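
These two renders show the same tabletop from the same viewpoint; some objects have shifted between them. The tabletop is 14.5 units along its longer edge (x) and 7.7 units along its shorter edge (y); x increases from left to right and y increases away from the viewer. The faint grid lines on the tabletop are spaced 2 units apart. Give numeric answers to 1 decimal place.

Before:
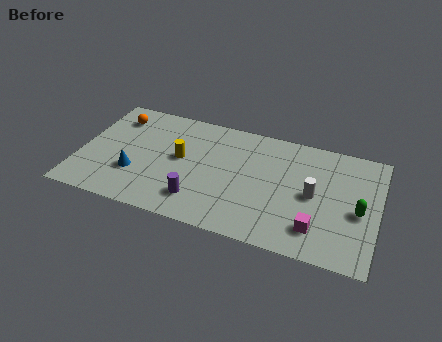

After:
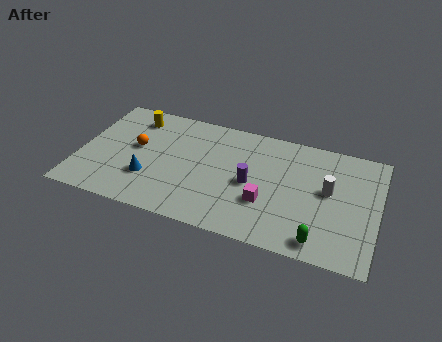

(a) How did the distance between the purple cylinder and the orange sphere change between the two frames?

-0.6

They were about 6.3 units apart before and 5.7 after — 0.6 units closer together.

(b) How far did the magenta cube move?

2.7

From (11.7, 1.7) to (9.2, 2.6), the magenta cube covered √(2.5² + 0.9²) ≈ 2.7 units.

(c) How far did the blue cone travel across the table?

0.7

The blue cone was near (2.8, 2.5) before and (3.5, 2.4) after, so it travelled √(0.7² + 0.1²) ≈ 0.7 units.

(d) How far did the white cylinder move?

0.9

The white cylinder was near (11.4, 3.8) before and (12.1, 4.3) after, so it travelled √(0.7² + 0.5²) ≈ 0.9 units.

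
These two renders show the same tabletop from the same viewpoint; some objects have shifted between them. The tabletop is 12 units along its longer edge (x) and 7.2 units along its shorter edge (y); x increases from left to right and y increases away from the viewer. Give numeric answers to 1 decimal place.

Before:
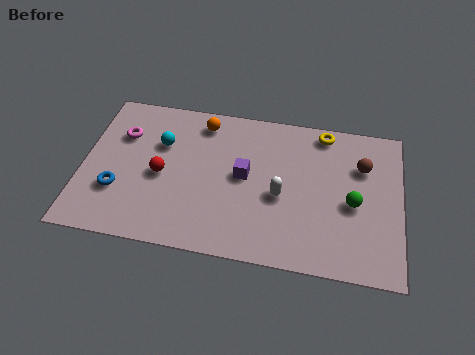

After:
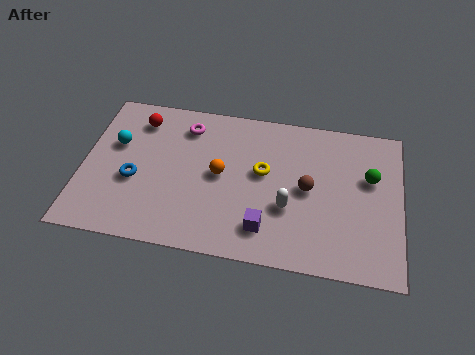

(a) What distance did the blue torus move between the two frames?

0.8

The blue torus was near (1.4, 2.3) before and (2.0, 2.9) after, so it travelled √(0.6² + 0.6²) ≈ 0.8 units.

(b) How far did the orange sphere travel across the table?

2.5

The orange sphere moved from about (4.4, 6.1) to (5.2, 3.7), a distance of √(0.8² + 2.4²) ≈ 2.5.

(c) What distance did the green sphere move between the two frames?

1.4

The green sphere moved from about (10.2, 3.2) to (10.8, 4.5), a distance of √(0.6² + 1.3²) ≈ 1.4.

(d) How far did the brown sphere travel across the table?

2.4

From (10.5, 5.0) to (8.5, 3.6), the brown sphere covered √(2.0² + 1.4²) ≈ 2.4 units.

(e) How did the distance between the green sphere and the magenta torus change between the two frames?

-1.9

Before: roughly 9.0 units apart; after: 7.1. That's 1.9 units closer together.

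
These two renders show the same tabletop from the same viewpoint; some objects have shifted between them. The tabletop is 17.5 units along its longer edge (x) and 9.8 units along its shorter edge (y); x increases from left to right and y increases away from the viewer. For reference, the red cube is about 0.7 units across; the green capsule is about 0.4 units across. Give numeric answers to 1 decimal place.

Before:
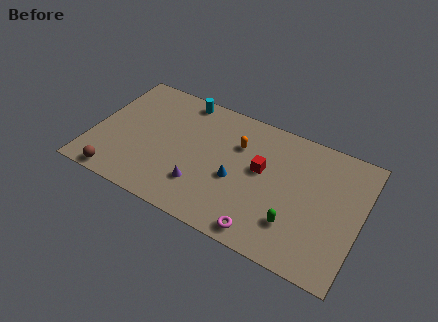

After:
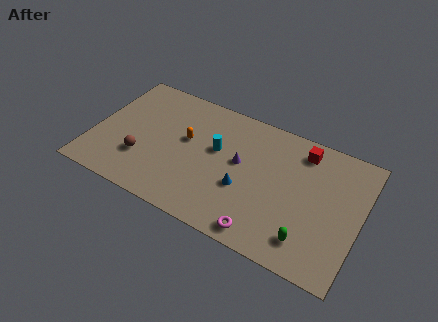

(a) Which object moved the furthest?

the cyan cylinder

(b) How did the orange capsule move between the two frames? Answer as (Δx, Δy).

(-3.3, -1.1)

The orange capsule was at about (9.3, 6.8) and moved to about (6.0, 5.7).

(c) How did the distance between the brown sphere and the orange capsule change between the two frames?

-5.6

The distance was about 9.3 in the first image and 3.7 in the second, so they moved 5.6 units closer together.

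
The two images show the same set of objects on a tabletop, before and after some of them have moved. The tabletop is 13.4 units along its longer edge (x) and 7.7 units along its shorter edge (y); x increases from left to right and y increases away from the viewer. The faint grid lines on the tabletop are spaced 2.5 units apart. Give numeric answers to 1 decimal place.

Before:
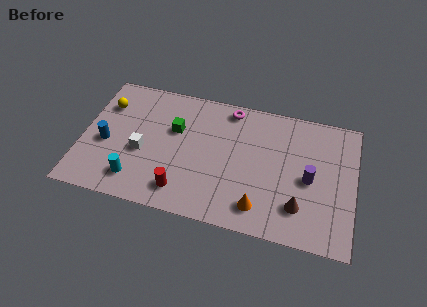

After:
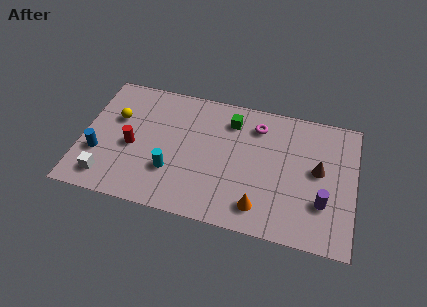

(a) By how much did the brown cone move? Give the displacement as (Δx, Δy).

(0.8, 2.3)

From the two frames, the brown cone sits at roughly (10.8, 1.9) before and (11.6, 4.2) after.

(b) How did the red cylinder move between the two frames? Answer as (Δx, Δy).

(-2.6, 2.0)

From the two frames, the red cylinder sits at roughly (5.1, 1.4) before and (2.5, 3.4) after.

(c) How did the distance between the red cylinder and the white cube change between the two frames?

-0.4

They were about 2.8 units apart before and 2.4 after — 0.4 units closer together.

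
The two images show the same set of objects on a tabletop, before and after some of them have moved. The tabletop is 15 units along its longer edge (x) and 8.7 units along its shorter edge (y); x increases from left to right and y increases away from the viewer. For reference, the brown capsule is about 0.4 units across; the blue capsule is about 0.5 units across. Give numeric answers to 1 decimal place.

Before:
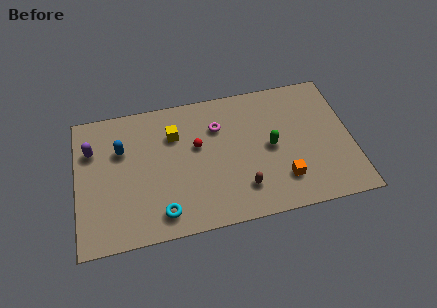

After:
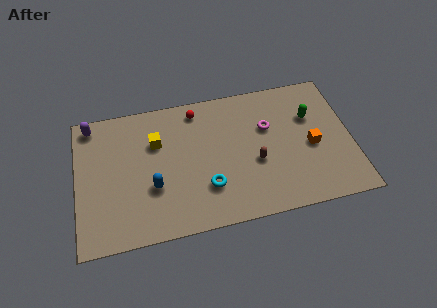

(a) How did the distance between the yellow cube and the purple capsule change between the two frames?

-0.6

They were about 4.5 units apart before and 3.9 after — 0.6 units closer together.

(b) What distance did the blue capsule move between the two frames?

3.1

From (2.5, 5.8) to (4.1, 3.1), the blue capsule covered √(1.6² + 2.7²) ≈ 3.1 units.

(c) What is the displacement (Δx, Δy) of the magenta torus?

(2.7, -0.6)

The magenta torus was at about (7.8, 6.2) and moved to about (10.5, 5.6).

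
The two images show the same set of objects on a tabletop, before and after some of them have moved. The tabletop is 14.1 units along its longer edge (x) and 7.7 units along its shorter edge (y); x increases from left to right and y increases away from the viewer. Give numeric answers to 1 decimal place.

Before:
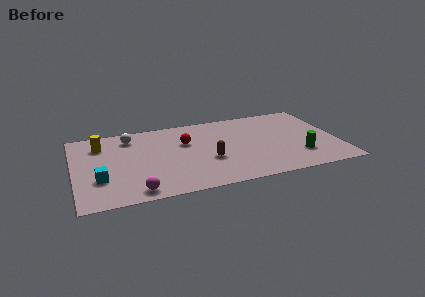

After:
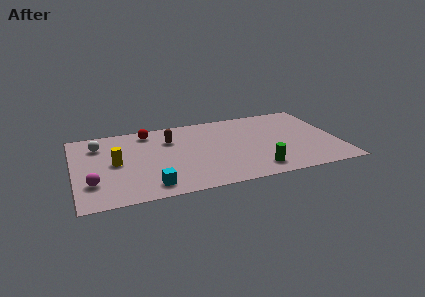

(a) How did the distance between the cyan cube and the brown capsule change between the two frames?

-1.3

The distance was about 5.8 in the first image and 4.5 in the second, so they moved 1.3 units closer together.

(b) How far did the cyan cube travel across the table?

2.9

From (1.3, 2.5) to (3.9, 1.2), the cyan cube covered √(2.6² + 1.3²) ≈ 2.9 units.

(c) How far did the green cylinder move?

2.5

From (11.9, 2.1) to (9.5, 1.3), the green cylinder covered √(2.4² + 0.8²) ≈ 2.5 units.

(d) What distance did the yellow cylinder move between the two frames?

2.1

The yellow cylinder moved from about (1.5, 5.9) to (2.2, 3.9), a distance of √(0.7² + 2.0²) ≈ 2.1.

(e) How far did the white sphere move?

1.7

The white sphere was near (3.1, 6.3) before and (1.4, 5.9) after, so it travelled √(1.7² + 0.4²) ≈ 1.7 units.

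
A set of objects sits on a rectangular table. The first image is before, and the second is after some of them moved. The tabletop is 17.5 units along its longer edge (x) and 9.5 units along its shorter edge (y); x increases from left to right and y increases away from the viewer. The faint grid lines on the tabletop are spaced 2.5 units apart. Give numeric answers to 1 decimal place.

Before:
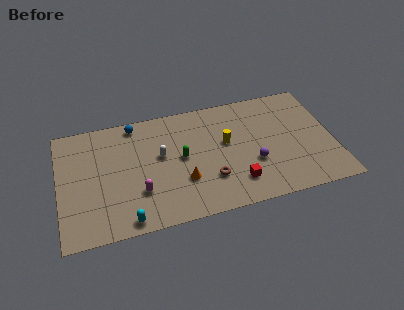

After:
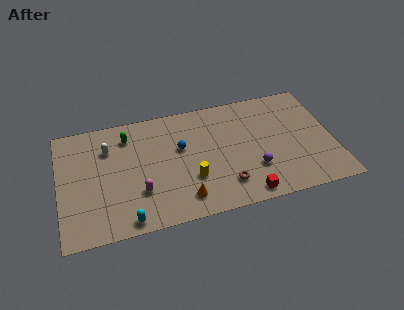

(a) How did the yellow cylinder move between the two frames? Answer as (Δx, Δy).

(-2.4, -2.4)

The yellow cylinder started near (10.7, 5.5) and ended near (8.3, 3.1).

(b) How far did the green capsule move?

4.2

From (7.8, 5.0) to (4.5, 7.6), the green capsule covered √(3.3² + 2.6²) ≈ 4.2 units.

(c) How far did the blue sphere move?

3.9

The blue sphere was near (5.0, 8.5) before and (7.8, 5.8) after, so it travelled √(2.8² + 2.7²) ≈ 3.9 units.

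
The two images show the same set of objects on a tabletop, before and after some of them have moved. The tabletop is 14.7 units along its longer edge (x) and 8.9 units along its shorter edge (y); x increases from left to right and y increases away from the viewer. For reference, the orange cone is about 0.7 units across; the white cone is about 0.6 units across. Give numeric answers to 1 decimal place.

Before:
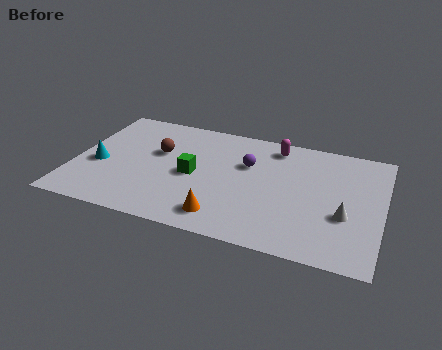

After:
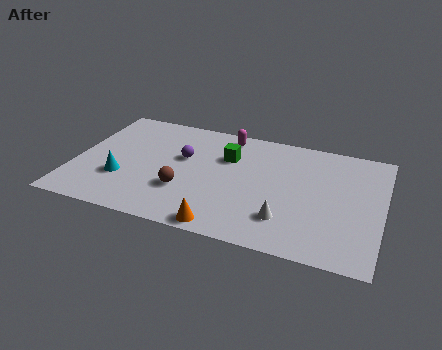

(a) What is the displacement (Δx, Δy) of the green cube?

(1.5, 1.9)

The green cube was at about (5.7, 4.2) and moved to about (7.2, 6.1).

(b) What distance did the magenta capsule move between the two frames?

2.4

The magenta capsule was near (9.4, 7.6) before and (7.0, 7.8) after, so it travelled √(2.4² + 0.2²) ≈ 2.4 units.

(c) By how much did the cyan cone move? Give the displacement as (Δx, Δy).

(1.2, -0.8)

The cyan cone was at about (1.2, 3.7) and moved to about (2.4, 2.9).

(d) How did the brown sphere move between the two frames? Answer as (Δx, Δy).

(1.5, -2.6)

The brown sphere was at about (3.9, 5.5) and moved to about (5.4, 2.9).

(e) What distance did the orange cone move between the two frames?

0.7

The orange cone was near (7.4, 1.5) before and (7.5, 0.8) after, so it travelled √(0.1² + 0.7²) ≈ 0.7 units.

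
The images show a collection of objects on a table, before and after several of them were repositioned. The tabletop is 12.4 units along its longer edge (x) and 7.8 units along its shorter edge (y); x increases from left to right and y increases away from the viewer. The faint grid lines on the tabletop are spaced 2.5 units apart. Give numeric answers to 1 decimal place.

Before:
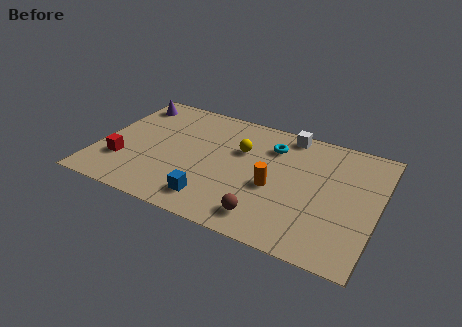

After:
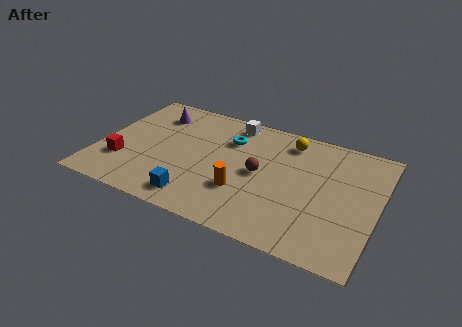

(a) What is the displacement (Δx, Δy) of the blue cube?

(-0.7, -0.2)

The blue cube started near (5.4, 1.4) and ended near (4.7, 1.2).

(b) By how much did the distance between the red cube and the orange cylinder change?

-1.4

They were about 6.8 units apart before and 5.4 after — 1.4 units closer together.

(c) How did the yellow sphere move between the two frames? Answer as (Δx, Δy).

(2.0, 1.4)

The yellow sphere was at about (6.2, 5.1) and moved to about (8.2, 6.5).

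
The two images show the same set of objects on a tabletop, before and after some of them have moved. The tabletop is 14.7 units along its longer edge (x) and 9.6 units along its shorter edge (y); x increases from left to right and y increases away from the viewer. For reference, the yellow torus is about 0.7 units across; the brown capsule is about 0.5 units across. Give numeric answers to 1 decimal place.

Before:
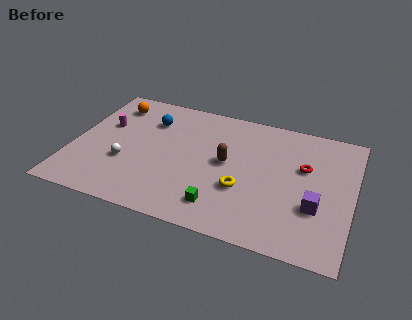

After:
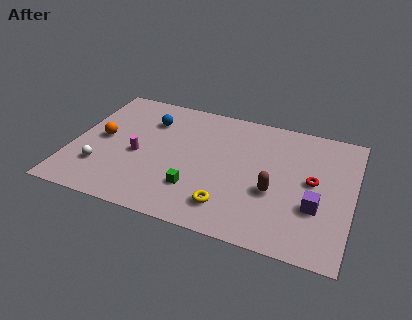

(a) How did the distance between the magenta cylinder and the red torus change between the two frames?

-1.5

Before: roughly 10.6 units apart; after: 9.1. That's 1.5 units closer together.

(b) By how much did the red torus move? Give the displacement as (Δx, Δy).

(0.5, -0.9)

The red torus started near (12.1, 6.0) and ended near (12.6, 5.1).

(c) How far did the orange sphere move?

2.9

From (1.7, 7.8) to (1.5, 4.9), the orange sphere covered √(0.2² + 2.9²) ≈ 2.9 units.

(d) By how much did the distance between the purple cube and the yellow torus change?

+0.8

They were about 3.8 units apart before and 4.6 after — 0.8 units further apart.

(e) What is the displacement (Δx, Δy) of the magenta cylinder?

(2.0, -1.8)

The magenta cylinder started near (1.5, 6.0) and ended near (3.5, 4.2).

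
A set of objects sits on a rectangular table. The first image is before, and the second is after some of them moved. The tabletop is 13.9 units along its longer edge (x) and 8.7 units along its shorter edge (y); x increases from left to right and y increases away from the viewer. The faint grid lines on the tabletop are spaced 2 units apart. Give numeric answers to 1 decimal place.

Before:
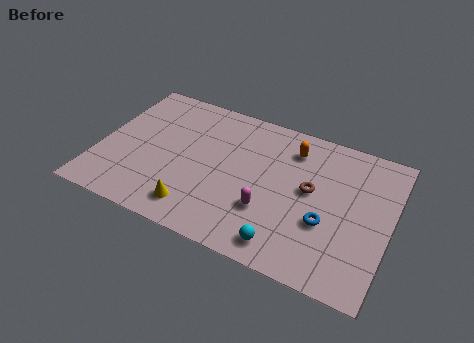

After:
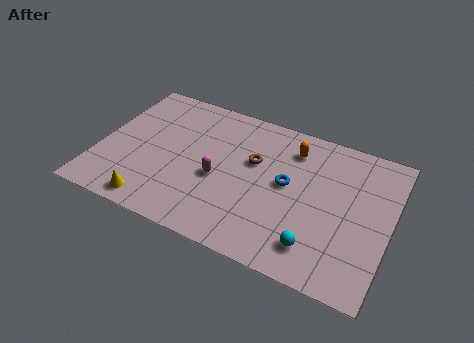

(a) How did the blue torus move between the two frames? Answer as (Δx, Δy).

(-2.0, 1.5)

The blue torus started near (11.0, 3.2) and ended near (9.0, 4.7).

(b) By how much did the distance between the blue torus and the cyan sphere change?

+0.8

Before: roughly 2.6 units apart; after: 3.4. That's 0.8 units further apart.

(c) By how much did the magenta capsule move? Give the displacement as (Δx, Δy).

(-2.5, 0.9)

From the two frames, the magenta capsule sits at roughly (8.3, 2.8) before and (5.8, 3.7) after.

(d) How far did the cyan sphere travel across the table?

1.5

From (9.3, 1.2) to (10.7, 1.7), the cyan sphere covered √(1.4² + 0.5²) ≈ 1.5 units.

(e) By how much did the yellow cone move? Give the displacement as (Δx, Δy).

(-2.0, -0.5)

The yellow cone was at about (5.0, 1.5) and moved to about (3.0, 1.0).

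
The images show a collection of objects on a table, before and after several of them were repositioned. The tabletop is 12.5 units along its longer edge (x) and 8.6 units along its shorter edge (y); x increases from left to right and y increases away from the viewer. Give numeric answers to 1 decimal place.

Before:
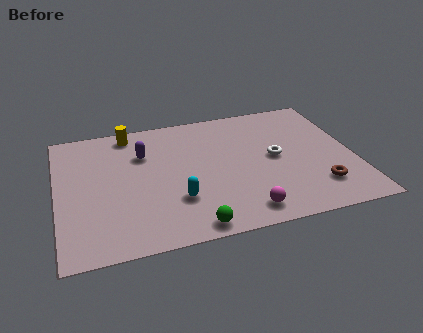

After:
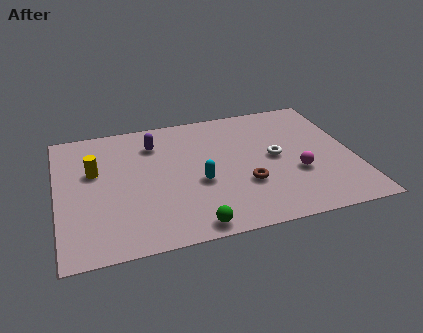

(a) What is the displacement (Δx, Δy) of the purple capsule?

(0.5, 0.6)

The purple capsule started near (3.7, 6.0) and ended near (4.2, 6.6).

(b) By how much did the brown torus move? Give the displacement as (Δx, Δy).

(-3.0, 0.9)

From the two frames, the brown torus sits at roughly (10.8, 2.0) before and (7.8, 2.9) after.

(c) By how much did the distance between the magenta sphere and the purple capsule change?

+0.6

Before: roughly 6.2 units apart; after: 6.8. That's 0.6 units further apart.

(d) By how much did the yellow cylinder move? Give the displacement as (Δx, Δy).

(-1.6, -2.3)

The yellow cylinder was at about (3.2, 7.6) and moved to about (1.6, 5.3).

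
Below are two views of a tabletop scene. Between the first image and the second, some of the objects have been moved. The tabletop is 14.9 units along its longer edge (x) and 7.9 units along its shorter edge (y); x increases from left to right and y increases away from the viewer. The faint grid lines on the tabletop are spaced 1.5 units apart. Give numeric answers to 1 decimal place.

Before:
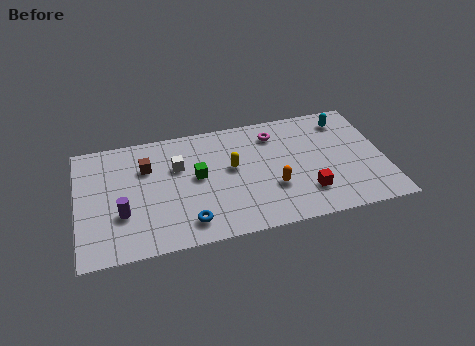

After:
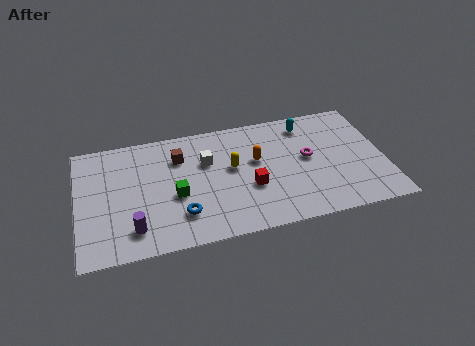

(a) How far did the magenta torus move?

2.5

From (9.7, 6.3) to (11.2, 4.3), the magenta torus covered √(1.5² + 2.0²) ≈ 2.5 units.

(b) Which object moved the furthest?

the red cube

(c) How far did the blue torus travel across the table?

0.7

The blue torus moved from about (5.2, 1.4) to (4.9, 2.0), a distance of √(0.3² + 0.6²) ≈ 0.7.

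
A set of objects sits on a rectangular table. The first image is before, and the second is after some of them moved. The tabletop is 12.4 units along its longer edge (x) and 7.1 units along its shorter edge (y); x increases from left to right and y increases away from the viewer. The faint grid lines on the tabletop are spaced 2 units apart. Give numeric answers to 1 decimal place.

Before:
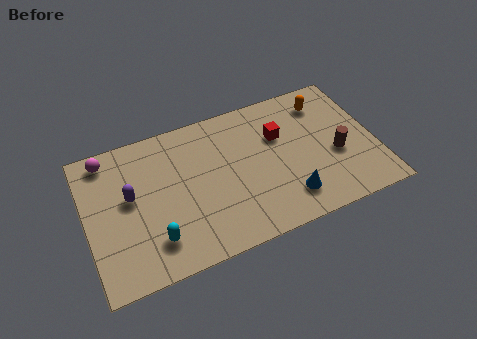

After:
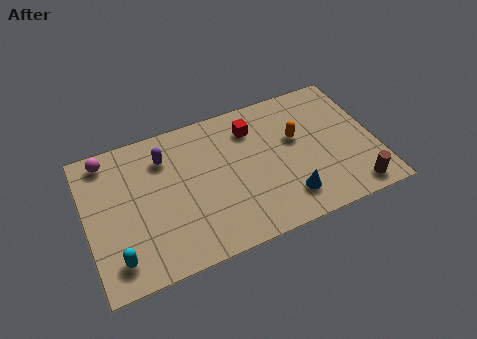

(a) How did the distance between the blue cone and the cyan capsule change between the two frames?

+1.6

The distance was about 5.7 in the first image and 7.3 in the second, so they moved 1.6 units further apart.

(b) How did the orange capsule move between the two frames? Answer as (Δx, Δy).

(-1.4, -1.4)

The orange capsule was at about (10.5, 5.7) and moved to about (9.1, 4.3).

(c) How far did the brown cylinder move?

2.1

From (10.7, 2.9) to (11.2, 0.9), the brown cylinder covered √(0.5² + 2.0²) ≈ 2.1 units.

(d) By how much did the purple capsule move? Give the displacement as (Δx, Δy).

(1.6, 1.4)

From the two frames, the purple capsule sits at roughly (1.9, 4.0) before and (3.5, 5.4) after.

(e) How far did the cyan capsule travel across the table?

1.6

The cyan capsule moved from about (2.7, 1.6) to (1.1, 1.3), a distance of √(1.6² + 0.3²) ≈ 1.6.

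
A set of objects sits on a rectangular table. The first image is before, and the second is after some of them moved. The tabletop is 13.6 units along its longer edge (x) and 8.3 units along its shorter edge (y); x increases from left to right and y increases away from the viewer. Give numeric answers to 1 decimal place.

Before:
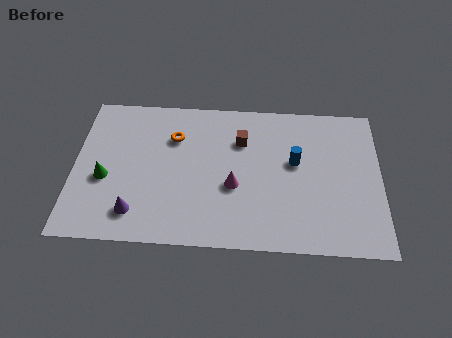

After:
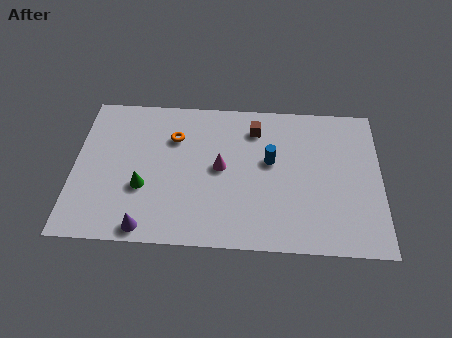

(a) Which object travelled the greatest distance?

the green cone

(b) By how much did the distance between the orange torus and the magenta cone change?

-1.1

The distance was about 3.7 in the first image and 2.6 in the second, so they moved 1.1 units closer together.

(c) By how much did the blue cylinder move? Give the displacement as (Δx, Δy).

(-1.1, 0.0)

The blue cylinder was at about (9.8, 4.8) and moved to about (8.7, 4.8).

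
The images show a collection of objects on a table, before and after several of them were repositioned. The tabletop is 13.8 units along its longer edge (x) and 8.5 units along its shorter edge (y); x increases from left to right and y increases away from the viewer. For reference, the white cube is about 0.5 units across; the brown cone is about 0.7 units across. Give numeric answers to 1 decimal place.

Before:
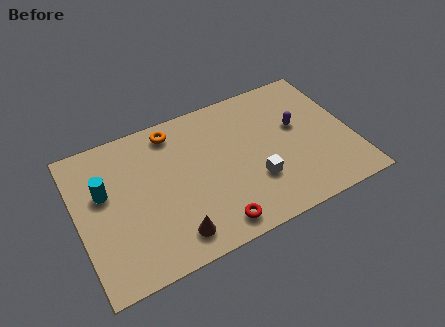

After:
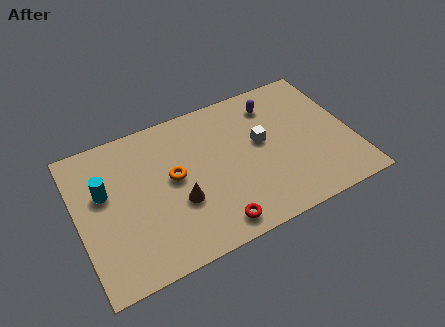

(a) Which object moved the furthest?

the orange torus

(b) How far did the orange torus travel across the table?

2.7

The orange torus was near (5.1, 7.3) before and (4.8, 4.6) after, so it travelled √(0.3² + 2.7²) ≈ 2.7 units.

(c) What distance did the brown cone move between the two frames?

1.8

The brown cone was near (4.4, 1.4) before and (4.9, 3.1) after, so it travelled √(0.5² + 1.7²) ≈ 1.8 units.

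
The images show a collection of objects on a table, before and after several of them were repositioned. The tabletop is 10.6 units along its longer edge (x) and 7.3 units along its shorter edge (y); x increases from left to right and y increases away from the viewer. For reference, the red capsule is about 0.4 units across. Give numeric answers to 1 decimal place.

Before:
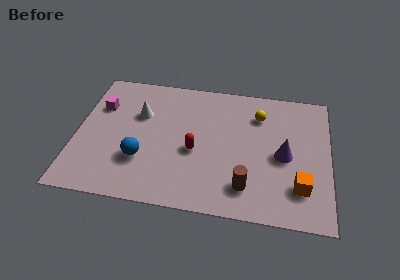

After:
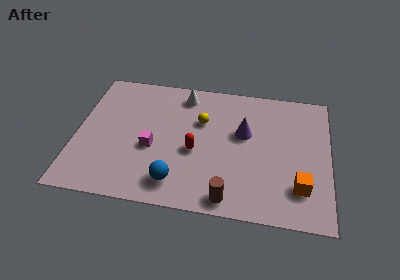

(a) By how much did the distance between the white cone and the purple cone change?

-3.1

The distance was about 6.3 in the first image and 3.2 in the second, so they moved 3.1 units closer together.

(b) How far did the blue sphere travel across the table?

1.8

The blue sphere moved from about (2.8, 2.3) to (4.3, 1.3), a distance of √(1.5² + 1.0²) ≈ 1.8.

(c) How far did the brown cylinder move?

1.0

From (7.2, 1.5) to (6.5, 0.8), the brown cylinder covered √(0.7² + 0.7²) ≈ 1.0 units.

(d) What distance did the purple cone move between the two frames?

2.0

From (8.7, 3.4) to (7.0, 4.4), the purple cone covered √(1.7² + 1.0²) ≈ 2.0 units.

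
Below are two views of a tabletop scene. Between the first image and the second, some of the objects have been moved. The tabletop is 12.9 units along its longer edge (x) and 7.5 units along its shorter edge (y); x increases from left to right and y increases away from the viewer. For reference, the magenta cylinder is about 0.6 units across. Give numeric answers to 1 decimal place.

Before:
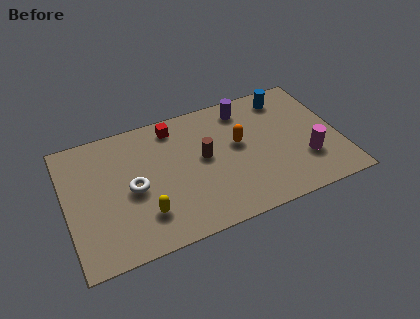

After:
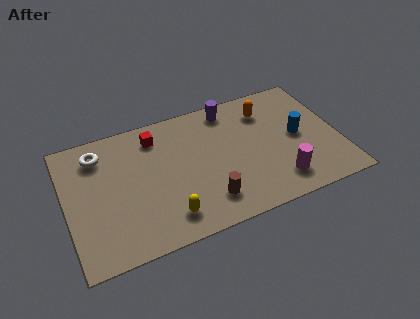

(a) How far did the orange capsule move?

2.1

The orange capsule moved from about (8.2, 4.3) to (9.7, 5.8), a distance of √(1.5² + 1.5²) ≈ 2.1.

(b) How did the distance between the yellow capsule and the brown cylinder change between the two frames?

-1.8

The distance was about 3.7 in the first image and 1.9 in the second, so they moved 1.8 units closer together.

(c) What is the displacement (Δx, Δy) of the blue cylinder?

(0.3, -2.5)

The blue cylinder was at about (10.7, 6.3) and moved to about (11.0, 3.8).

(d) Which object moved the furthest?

the white torus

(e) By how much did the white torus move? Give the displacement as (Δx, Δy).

(-1.4, 2.5)

From the two frames, the white torus sits at roughly (3.1, 3.5) before and (1.7, 6.0) after.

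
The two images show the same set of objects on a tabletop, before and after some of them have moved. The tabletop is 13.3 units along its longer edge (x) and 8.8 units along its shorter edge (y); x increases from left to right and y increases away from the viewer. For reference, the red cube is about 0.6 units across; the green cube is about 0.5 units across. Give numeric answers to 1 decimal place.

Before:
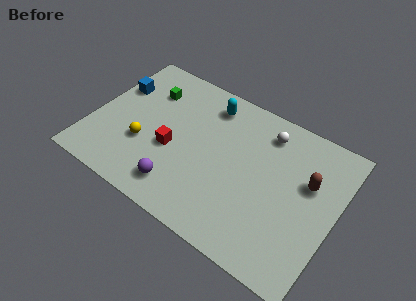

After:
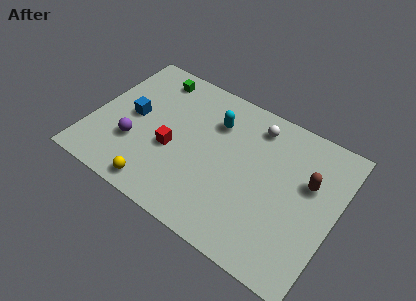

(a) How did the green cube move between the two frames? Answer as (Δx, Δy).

(0.1, 1.0)

The green cube started near (2.6, 6.5) and ended near (2.7, 7.5).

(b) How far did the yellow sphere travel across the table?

2.4

The yellow sphere was near (3.0, 3.1) before and (4.2, 1.0) after, so it travelled √(1.2² + 2.1²) ≈ 2.4 units.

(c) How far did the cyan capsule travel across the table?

1.0

The cyan capsule moved from about (5.9, 7.3) to (6.4, 6.4), a distance of √(0.5² + 0.9²) ≈ 1.0.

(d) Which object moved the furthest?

the purple sphere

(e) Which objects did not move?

the brown capsule and the red cube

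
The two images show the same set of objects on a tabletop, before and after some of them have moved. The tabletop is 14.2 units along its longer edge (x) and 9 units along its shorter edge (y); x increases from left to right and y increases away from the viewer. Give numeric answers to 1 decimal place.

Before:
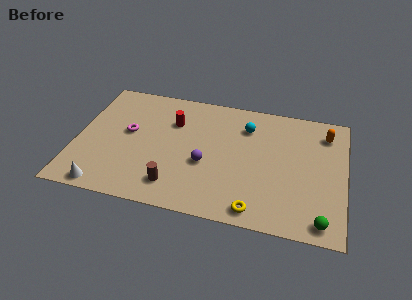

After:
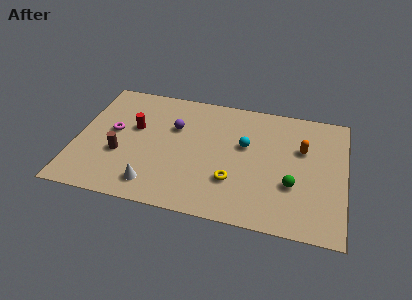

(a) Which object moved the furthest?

the brown cylinder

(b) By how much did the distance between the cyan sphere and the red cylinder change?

+2.0

They were about 3.9 units apart before and 5.9 after — 2.0 units further apart.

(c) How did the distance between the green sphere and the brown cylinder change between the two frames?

+1.4

The distance was about 7.7 in the first image and 9.1 in the second, so they moved 1.4 units further apart.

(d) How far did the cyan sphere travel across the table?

1.4

The cyan sphere was near (8.9, 6.8) before and (8.9, 5.4) after, so it travelled √(0.0² + 1.4²) ≈ 1.4 units.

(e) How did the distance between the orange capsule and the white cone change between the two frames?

-4.3

Before: roughly 13.0 units apart; after: 8.7. That's 4.3 units closer together.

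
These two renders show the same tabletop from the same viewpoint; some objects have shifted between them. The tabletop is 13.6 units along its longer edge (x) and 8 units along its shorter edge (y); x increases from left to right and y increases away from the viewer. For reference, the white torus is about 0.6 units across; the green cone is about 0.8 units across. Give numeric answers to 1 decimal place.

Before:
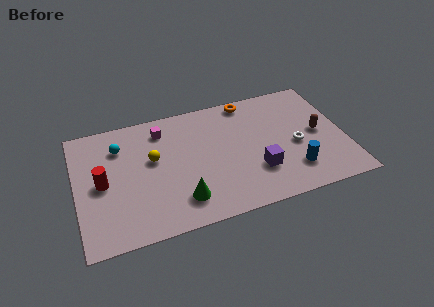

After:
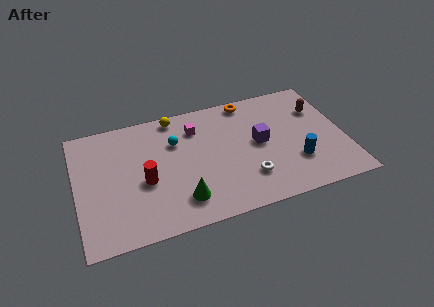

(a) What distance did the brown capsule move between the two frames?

1.6

The brown capsule moved from about (12.3, 4.0) to (12.5, 5.6), a distance of √(0.2² + 1.6²) ≈ 1.6.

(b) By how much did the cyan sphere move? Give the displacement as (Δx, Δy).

(2.8, -0.5)

The cyan sphere was at about (2.3, 6.0) and moved to about (5.1, 5.5).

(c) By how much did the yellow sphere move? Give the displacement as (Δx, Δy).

(1.3, 2.5)

From the two frames, the yellow sphere sits at roughly (3.9, 4.7) before and (5.2, 7.2) after.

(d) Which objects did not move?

the orange torus and the green cone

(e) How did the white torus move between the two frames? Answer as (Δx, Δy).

(-2.6, -1.4)

The white torus started near (11.1, 3.5) and ended near (8.5, 2.1).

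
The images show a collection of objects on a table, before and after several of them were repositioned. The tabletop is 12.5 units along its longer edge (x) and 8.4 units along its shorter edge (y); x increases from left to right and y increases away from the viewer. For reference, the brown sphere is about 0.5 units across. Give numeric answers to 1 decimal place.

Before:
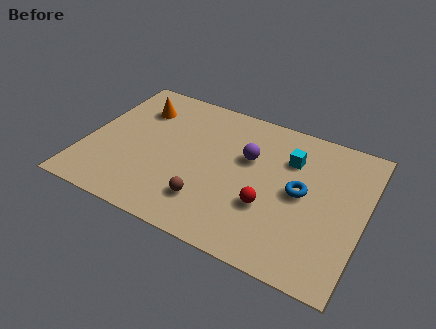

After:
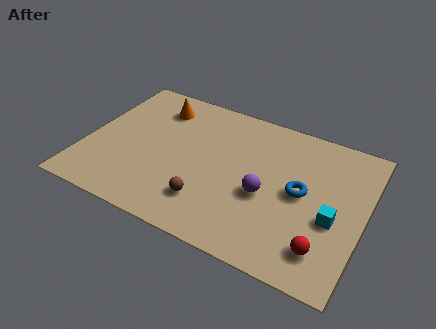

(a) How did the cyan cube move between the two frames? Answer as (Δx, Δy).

(2.2, -2.6)

The cyan cube was at about (9.0, 6.0) and moved to about (11.2, 3.4).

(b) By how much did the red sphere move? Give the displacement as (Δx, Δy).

(2.6, -1.2)

From the two frames, the red sphere sits at roughly (8.4, 2.9) before and (11.0, 1.7) after.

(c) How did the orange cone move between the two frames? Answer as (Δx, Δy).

(0.8, 0.4)

The orange cone was at about (2.0, 6.3) and moved to about (2.8, 6.7).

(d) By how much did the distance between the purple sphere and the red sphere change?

+0.6

They were about 2.7 units apart before and 3.3 after — 0.6 units further apart.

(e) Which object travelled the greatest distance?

the cyan cube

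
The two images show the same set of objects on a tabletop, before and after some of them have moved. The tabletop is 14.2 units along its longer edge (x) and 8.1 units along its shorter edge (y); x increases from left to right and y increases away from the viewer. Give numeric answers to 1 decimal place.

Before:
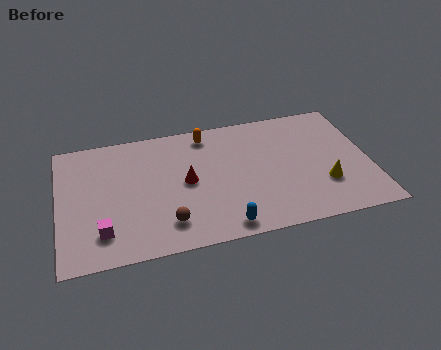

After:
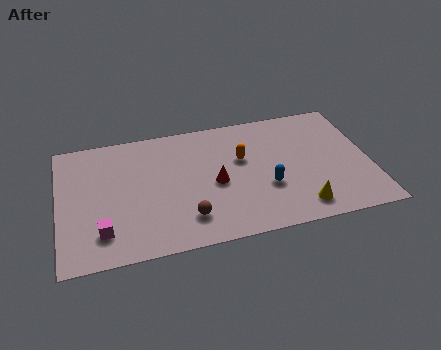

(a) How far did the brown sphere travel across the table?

0.9

The brown sphere moved from about (4.8, 1.7) to (5.7, 1.8), a distance of √(0.9² + 0.1²) ≈ 0.9.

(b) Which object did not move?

the magenta cube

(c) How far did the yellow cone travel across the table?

1.7

The yellow cone was near (12.0, 2.5) before and (10.8, 1.3) after, so it travelled √(1.2² + 1.2²) ≈ 1.7 units.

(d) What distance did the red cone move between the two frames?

1.4

The red cone moved from about (5.8, 4.1) to (7.1, 3.7), a distance of √(1.3² + 0.4²) ≈ 1.4.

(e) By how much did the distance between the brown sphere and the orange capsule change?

-1.5

They were about 5.7 units apart before and 4.2 after — 1.5 units closer together.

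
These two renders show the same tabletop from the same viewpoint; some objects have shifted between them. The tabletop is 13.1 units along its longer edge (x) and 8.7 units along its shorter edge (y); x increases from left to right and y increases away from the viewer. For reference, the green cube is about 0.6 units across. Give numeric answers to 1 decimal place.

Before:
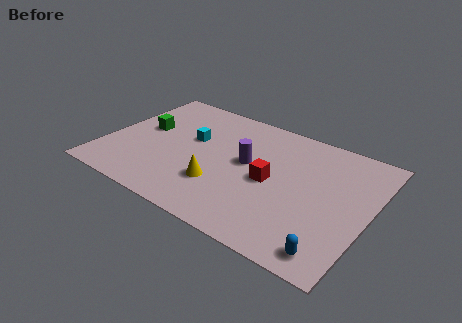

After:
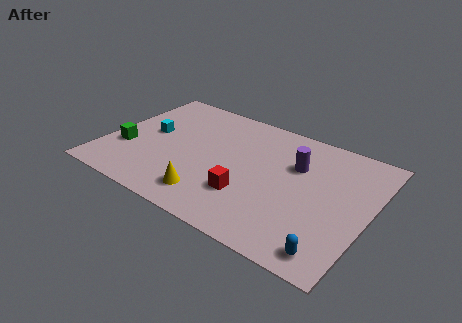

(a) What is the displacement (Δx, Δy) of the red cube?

(-0.9, -1.5)

From the two frames, the red cube sits at roughly (8.3, 4.1) before and (7.4, 2.6) after.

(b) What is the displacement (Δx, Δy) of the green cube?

(-0.6, -1.9)

From the two frames, the green cube sits at roughly (1.7, 4.9) before and (1.1, 3.0) after.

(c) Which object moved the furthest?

the purple cylinder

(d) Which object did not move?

the blue capsule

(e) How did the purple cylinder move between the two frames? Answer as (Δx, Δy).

(2.3, 1.0)

From the two frames, the purple cylinder sits at roughly (7.0, 4.8) before and (9.3, 5.8) after.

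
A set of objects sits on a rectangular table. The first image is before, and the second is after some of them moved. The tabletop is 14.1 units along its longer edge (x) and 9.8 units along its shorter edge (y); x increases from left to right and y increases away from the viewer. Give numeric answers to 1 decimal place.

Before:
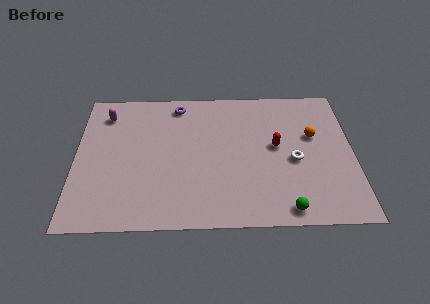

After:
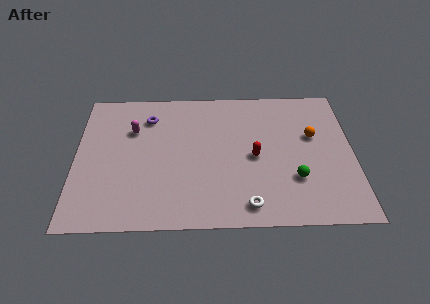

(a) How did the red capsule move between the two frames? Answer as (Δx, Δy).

(-1.1, -0.7)

The red capsule started near (10.2, 5.3) and ended near (9.1, 4.6).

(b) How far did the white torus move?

3.8

From (11.1, 4.3) to (8.7, 1.3), the white torus covered √(2.4² + 3.0²) ≈ 3.8 units.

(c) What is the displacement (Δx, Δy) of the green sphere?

(0.5, 2.0)

The green sphere was at about (10.6, 1.0) and moved to about (11.1, 3.0).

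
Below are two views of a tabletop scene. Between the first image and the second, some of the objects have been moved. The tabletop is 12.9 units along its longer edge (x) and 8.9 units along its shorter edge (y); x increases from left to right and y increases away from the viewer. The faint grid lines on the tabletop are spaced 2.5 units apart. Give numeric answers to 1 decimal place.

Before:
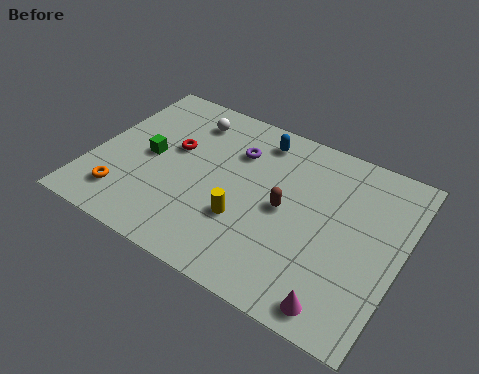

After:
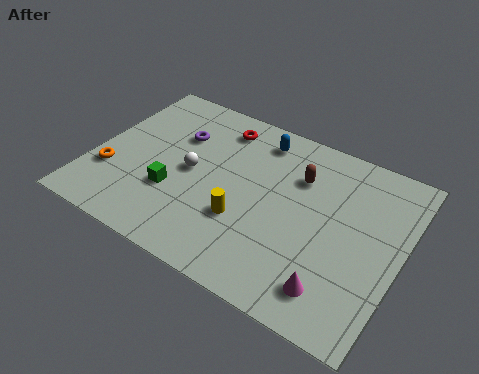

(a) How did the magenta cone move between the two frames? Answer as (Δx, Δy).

(-0.3, 0.6)

From the two frames, the magenta cone sits at roughly (10.9, 1.0) before and (10.6, 1.6) after.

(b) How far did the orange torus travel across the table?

1.3

The orange torus moved from about (1.7, 1.8) to (0.9, 2.8), a distance of √(0.8² + 1.0²) ≈ 1.3.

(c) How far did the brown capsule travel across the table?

1.9

From (8.1, 4.4) to (8.4, 6.3), the brown capsule covered √(0.3² + 1.9²) ≈ 1.9 units.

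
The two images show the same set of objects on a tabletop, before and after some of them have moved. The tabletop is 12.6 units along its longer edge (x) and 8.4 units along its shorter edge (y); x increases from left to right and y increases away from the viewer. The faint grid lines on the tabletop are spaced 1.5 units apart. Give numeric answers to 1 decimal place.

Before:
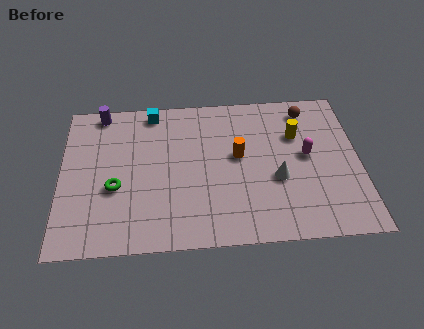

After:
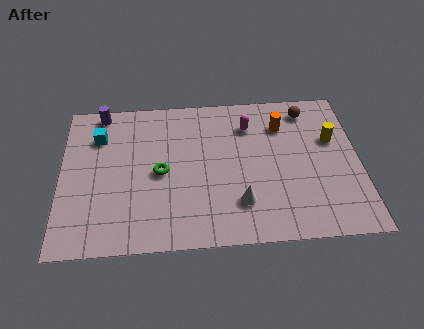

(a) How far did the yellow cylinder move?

1.6

The yellow cylinder moved from about (10.0, 5.7) to (11.5, 5.3), a distance of √(1.5² + 0.4²) ≈ 1.6.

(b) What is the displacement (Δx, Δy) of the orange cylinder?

(1.9, 1.6)

The orange cylinder started near (7.5, 4.7) and ended near (9.4, 6.3).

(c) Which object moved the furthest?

the magenta capsule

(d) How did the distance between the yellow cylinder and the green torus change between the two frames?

-0.7

Before: roughly 8.1 units apart; after: 7.4. That's 0.7 units closer together.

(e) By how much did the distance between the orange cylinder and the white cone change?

+2.5

They were about 2.1 units apart before and 4.6 after — 2.5 units further apart.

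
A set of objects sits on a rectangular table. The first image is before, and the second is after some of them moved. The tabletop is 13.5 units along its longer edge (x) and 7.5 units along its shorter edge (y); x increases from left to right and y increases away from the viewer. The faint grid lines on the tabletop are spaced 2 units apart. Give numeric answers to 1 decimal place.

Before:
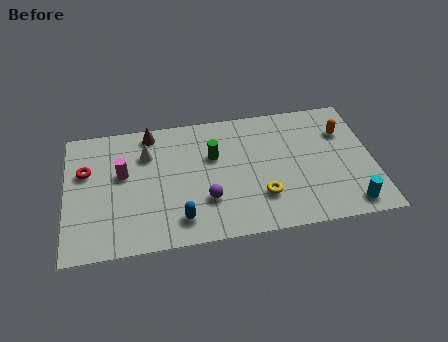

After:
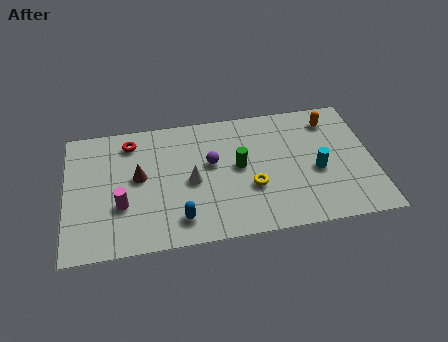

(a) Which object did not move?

the blue capsule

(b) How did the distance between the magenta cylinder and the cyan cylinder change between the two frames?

-1.8

They were about 10.4 units apart before and 8.6 after — 1.8 units closer together.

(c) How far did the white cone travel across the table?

2.7

The white cone moved from about (3.6, 5.4) to (5.5, 3.5), a distance of √(1.9² + 1.9²) ≈ 2.7.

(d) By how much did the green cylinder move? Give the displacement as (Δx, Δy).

(1.1, -0.8)

From the two frames, the green cylinder sits at roughly (6.5, 4.8) before and (7.6, 4.0) after.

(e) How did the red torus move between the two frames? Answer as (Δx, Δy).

(2.0, 1.4)

From the two frames, the red torus sits at roughly (0.9, 4.8) before and (2.9, 6.2) after.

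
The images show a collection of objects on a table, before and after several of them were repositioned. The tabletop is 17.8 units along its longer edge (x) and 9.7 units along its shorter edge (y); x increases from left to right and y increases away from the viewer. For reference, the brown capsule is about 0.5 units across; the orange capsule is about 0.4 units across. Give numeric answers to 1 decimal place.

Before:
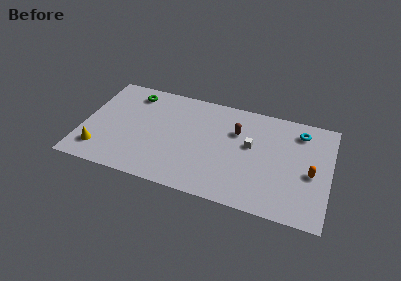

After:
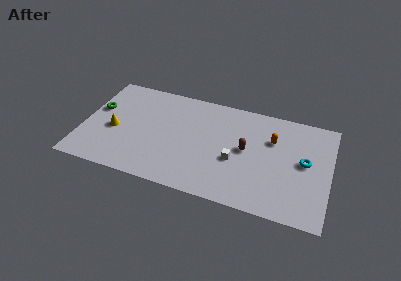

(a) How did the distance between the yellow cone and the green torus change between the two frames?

-4.2

They were about 6.4 units apart before and 2.2 after — 4.2 units closer together.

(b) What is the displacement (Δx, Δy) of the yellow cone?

(0.9, 2.2)

From the two frames, the yellow cone sits at roughly (1.4, 2.0) before and (2.3, 4.2) after.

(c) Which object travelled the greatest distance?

the orange capsule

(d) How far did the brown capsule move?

1.7

The brown capsule moved from about (11.0, 6.6) to (11.8, 5.1), a distance of √(0.8² + 1.5²) ≈ 1.7.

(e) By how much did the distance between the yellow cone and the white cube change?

-2.5

They were about 11.3 units apart before and 8.8 after — 2.5 units closer together.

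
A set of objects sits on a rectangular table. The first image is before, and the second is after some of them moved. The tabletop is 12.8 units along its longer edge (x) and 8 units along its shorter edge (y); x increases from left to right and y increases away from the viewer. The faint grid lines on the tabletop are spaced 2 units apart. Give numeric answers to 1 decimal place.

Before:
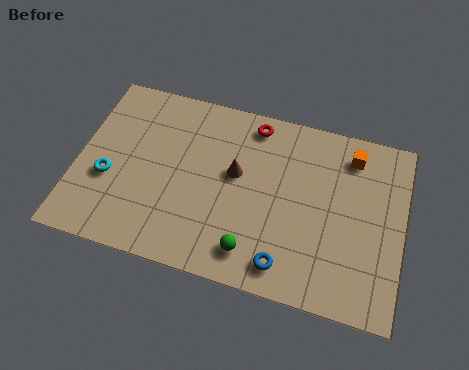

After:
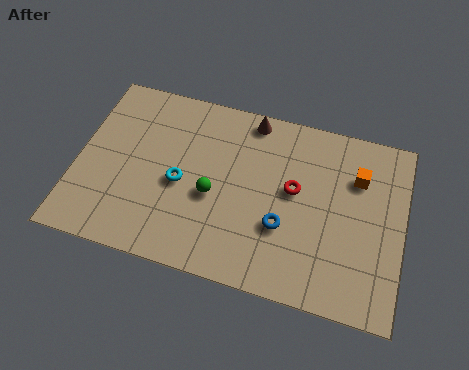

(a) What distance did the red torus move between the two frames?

3.1

The red torus was near (6.7, 7.0) before and (8.5, 4.5) after, so it travelled √(1.8² + 2.5²) ≈ 3.1 units.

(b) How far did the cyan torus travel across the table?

2.8

The cyan torus was near (1.3, 3.1) before and (4.1, 3.6) after, so it travelled √(2.8² + 0.5²) ≈ 2.8 units.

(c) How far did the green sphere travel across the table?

2.6

The green sphere moved from about (7.1, 1.4) to (5.4, 3.4), a distance of √(1.7² + 2.0²) ≈ 2.6.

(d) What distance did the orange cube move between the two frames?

0.9

The orange cube moved from about (10.6, 6.6) to (10.9, 5.7), a distance of √(0.3² + 0.9²) ≈ 0.9.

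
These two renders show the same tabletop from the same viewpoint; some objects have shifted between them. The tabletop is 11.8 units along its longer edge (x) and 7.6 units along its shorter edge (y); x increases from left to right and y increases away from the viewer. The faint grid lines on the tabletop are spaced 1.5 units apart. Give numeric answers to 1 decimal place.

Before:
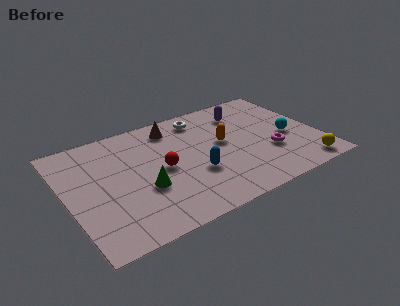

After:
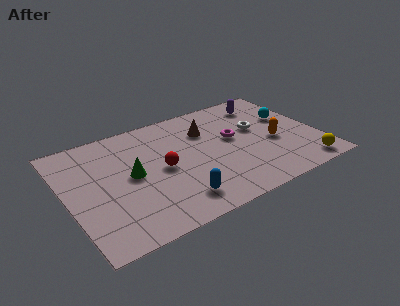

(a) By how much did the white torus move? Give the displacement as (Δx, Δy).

(2.4, -1.9)

From the two frames, the white torus sits at roughly (6.7, 6.4) before and (9.1, 4.5) after.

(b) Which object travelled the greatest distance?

the white torus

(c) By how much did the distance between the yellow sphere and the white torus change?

-2.9

They were about 6.8 units apart before and 3.9 after — 2.9 units closer together.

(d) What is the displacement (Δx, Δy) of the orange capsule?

(2.3, -1.0)

The orange capsule was at about (7.4, 4.2) and moved to about (9.7, 3.2).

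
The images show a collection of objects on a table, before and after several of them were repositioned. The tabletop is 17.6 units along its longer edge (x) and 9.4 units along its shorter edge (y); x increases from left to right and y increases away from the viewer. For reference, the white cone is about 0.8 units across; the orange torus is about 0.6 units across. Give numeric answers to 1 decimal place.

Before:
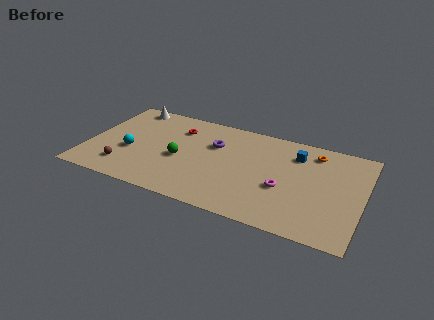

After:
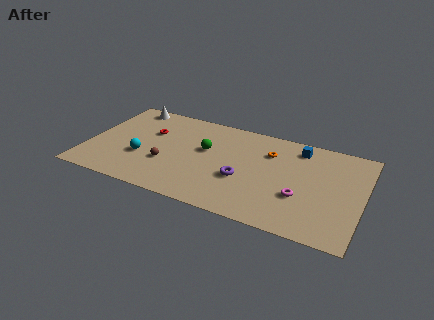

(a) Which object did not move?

the white cone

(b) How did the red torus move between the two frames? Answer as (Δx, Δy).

(-1.7, -1.0)

From the two frames, the red torus sits at roughly (5.5, 7.1) before and (3.8, 6.1) after.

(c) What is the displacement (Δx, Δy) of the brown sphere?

(2.6, 1.3)

The brown sphere was at about (2.6, 2.0) and moved to about (5.2, 3.3).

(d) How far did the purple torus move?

3.4

The purple torus moved from about (8.0, 6.3) to (10.1, 3.6), a distance of √(2.1² + 2.7²) ≈ 3.4.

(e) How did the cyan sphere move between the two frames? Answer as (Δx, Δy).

(0.8, -0.3)

The cyan sphere was at about (2.8, 3.7) and moved to about (3.6, 3.4).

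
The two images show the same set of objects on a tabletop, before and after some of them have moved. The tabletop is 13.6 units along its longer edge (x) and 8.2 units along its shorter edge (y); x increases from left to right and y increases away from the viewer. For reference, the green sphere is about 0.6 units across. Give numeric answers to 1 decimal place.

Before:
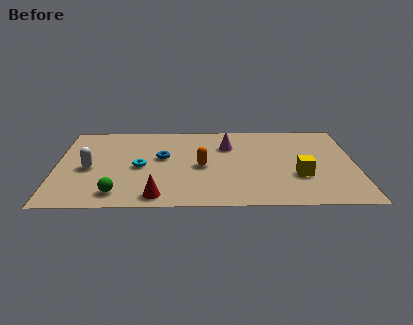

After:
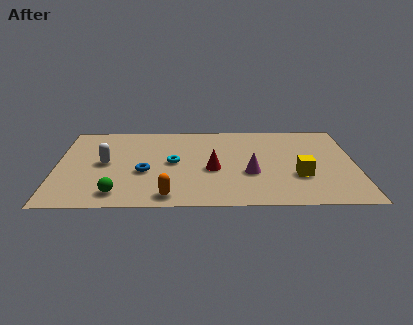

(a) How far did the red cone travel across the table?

3.5

From (4.6, 1.0) to (7.1, 3.5), the red cone covered √(2.5² + 2.5²) ≈ 3.5 units.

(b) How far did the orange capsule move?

3.2

The orange capsule moved from about (6.6, 3.8) to (5.1, 1.0), a distance of √(1.5² + 2.8²) ≈ 3.2.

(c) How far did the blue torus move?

1.6

The blue torus was near (4.8, 4.7) before and (4.0, 3.3) after, so it travelled √(0.8² + 1.4²) ≈ 1.6 units.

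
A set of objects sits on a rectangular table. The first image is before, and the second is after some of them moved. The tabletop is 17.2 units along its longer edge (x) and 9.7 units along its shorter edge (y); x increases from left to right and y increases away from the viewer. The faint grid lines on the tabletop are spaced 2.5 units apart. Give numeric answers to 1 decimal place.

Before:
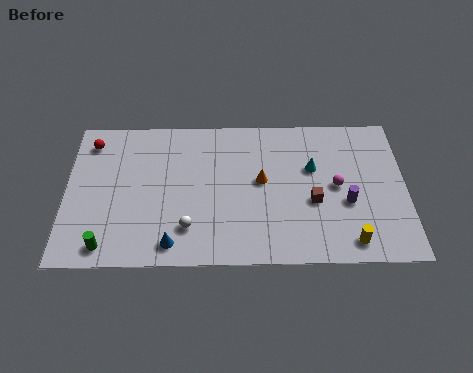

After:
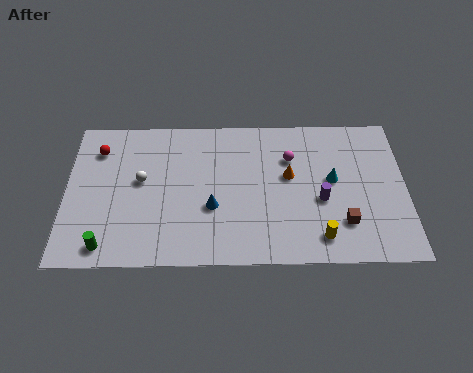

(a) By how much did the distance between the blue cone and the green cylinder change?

+2.5

The distance was about 3.3 in the first image and 5.8 in the second, so they moved 2.5 units further apart.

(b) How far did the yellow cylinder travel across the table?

1.5

From (14.3, 1.3) to (12.8, 1.6), the yellow cylinder covered √(1.5² + 0.3²) ≈ 1.5 units.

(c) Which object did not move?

the green cylinder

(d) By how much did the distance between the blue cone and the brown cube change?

-0.9

The distance was about 7.6 in the first image and 6.7 in the second, so they moved 0.9 units closer together.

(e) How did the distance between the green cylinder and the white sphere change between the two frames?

+0.3

The distance was about 4.2 in the first image and 4.5 in the second, so they moved 0.3 units further apart.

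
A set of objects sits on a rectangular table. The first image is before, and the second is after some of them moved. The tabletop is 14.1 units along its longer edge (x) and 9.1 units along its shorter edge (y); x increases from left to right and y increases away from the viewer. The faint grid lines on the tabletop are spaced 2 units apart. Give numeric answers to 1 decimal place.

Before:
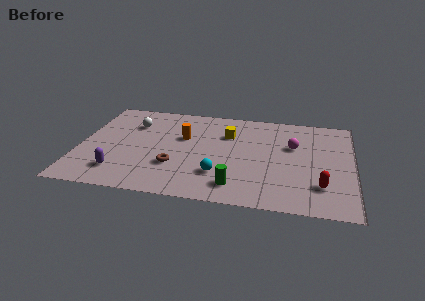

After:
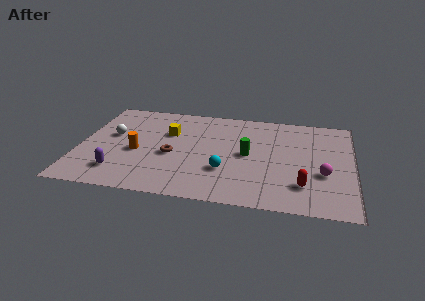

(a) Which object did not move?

the purple capsule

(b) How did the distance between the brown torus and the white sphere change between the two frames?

-0.9

They were about 4.4 units apart before and 3.5 after — 0.9 units closer together.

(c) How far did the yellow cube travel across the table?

3.1

From (7.6, 6.4) to (4.5, 6.0), the yellow cube covered √(3.1² + 0.4²) ≈ 3.1 units.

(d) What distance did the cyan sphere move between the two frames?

0.5

The cyan sphere moved from about (7.3, 2.5) to (7.6, 2.9), a distance of √(0.3² + 0.4²) ≈ 0.5.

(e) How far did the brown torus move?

1.0

From (5.0, 2.9) to (4.8, 3.9), the brown torus covered √(0.2² + 1.0²) ≈ 1.0 units.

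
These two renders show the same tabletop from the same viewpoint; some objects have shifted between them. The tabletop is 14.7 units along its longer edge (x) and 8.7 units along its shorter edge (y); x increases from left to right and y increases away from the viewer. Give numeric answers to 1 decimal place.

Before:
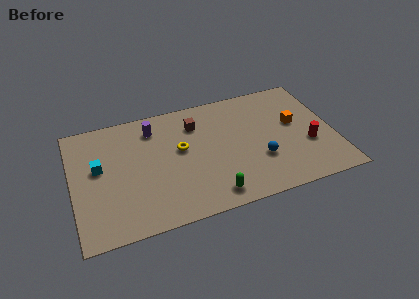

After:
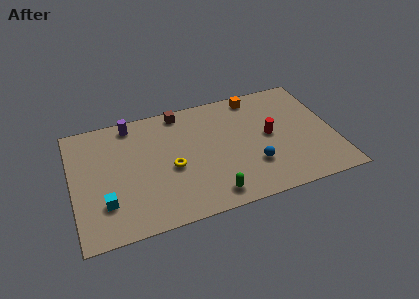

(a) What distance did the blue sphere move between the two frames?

0.5

The blue sphere moved from about (10.4, 2.9) to (10.0, 2.6), a distance of √(0.4² + 0.3²) ≈ 0.5.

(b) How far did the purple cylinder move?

1.4

The purple cylinder moved from about (4.7, 7.0) to (3.5, 7.7), a distance of √(1.2² + 0.7²) ≈ 1.4.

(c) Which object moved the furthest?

the orange cube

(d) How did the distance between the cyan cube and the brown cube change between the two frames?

+1.3

They were about 5.8 units apart before and 7.1 after — 1.3 units further apart.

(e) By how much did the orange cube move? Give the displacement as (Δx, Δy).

(-2.0, 2.7)

From the two frames, the orange cube sits at roughly (12.6, 5.0) before and (10.6, 7.7) after.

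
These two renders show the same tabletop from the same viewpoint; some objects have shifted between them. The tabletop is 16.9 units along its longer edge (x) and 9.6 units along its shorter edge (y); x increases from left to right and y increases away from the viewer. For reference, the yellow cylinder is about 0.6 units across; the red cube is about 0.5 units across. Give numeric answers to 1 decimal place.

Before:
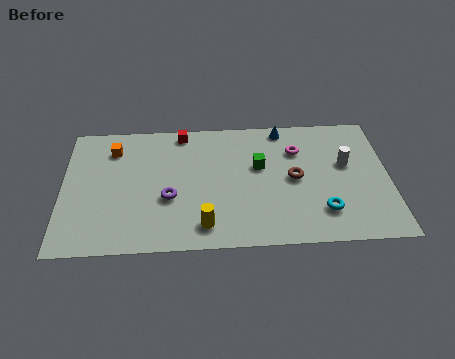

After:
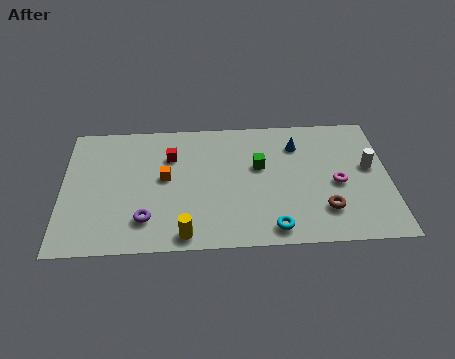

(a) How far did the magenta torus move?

3.3

The magenta torus was near (12.2, 6.9) before and (14.2, 4.3) after, so it travelled √(2.0² + 2.6²) ≈ 3.3 units.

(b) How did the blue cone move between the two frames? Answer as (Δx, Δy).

(0.7, -1.3)

The blue cone was at about (11.5, 8.6) and moved to about (12.2, 7.3).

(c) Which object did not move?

the green cube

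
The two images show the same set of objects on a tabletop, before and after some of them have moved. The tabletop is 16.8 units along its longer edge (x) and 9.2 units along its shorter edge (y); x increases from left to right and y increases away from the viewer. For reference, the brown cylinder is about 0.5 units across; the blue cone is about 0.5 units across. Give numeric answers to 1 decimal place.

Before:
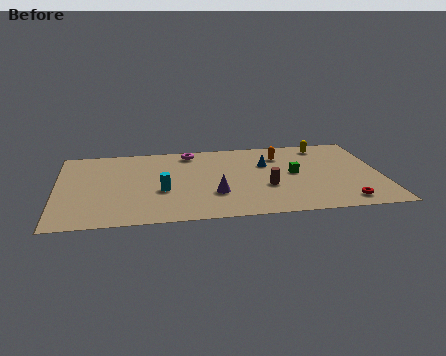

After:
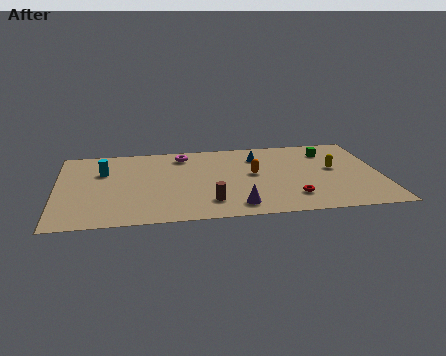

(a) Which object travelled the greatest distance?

the cyan cylinder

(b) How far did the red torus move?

2.7

From (14.7, 1.3) to (12.1, 2.1), the red torus covered √(2.6² + 0.8²) ≈ 2.7 units.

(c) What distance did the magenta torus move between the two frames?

0.5

The magenta torus was near (7.0, 8.0) before and (6.6, 7.7) after, so it travelled √(0.4² + 0.3²) ≈ 0.5 units.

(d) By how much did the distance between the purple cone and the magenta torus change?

+1.6

The distance was about 5.2 in the first image and 6.8 in the second, so they moved 1.6 units further apart.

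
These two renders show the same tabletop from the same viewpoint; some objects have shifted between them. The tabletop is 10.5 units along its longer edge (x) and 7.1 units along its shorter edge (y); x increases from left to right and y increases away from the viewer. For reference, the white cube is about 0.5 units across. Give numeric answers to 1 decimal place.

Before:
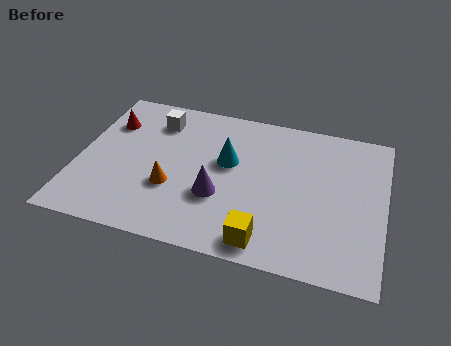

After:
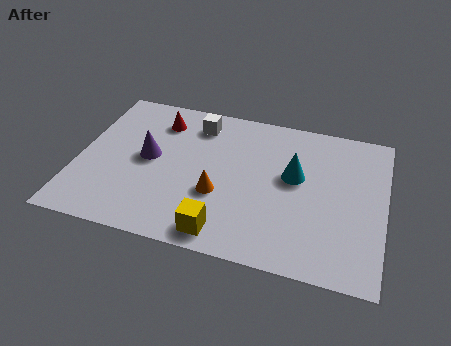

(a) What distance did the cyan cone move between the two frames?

2.3

From (5.1, 4.2) to (7.4, 4.1), the cyan cone covered √(2.3² + 0.1²) ≈ 2.3 units.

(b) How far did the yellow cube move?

1.4

The yellow cube was near (6.6, 0.9) before and (5.2, 0.9) after, so it travelled √(1.4² + 0.0²) ≈ 1.4 units.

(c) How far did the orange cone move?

1.6

The orange cone was near (3.3, 2.5) before and (4.9, 2.6) after, so it travelled √(1.6² + 0.1²) ≈ 1.6 units.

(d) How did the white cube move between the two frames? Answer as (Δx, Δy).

(1.4, 0.2)

From the two frames, the white cube sits at roughly (2.5, 5.6) before and (3.9, 5.8) after.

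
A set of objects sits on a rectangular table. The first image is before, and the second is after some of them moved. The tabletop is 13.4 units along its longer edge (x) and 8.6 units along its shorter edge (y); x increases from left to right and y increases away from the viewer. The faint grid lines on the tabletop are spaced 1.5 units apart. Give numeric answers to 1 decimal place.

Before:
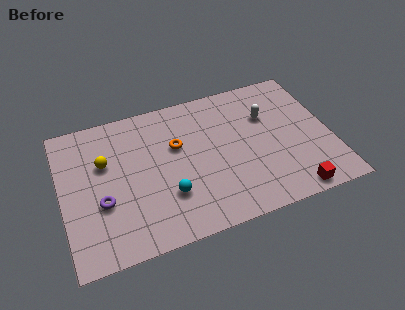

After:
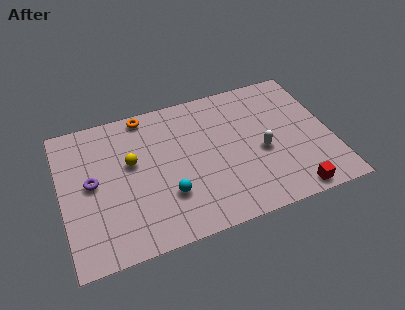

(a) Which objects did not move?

the red cube and the cyan sphere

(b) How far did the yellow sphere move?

1.4

The yellow sphere was near (2.2, 5.5) before and (3.5, 5.1) after, so it travelled √(1.3² + 0.4²) ≈ 1.4 units.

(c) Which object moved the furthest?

the orange torus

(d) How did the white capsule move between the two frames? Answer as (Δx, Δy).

(-0.5, -2.1)

The white capsule was at about (10.4, 5.8) and moved to about (9.9, 3.7).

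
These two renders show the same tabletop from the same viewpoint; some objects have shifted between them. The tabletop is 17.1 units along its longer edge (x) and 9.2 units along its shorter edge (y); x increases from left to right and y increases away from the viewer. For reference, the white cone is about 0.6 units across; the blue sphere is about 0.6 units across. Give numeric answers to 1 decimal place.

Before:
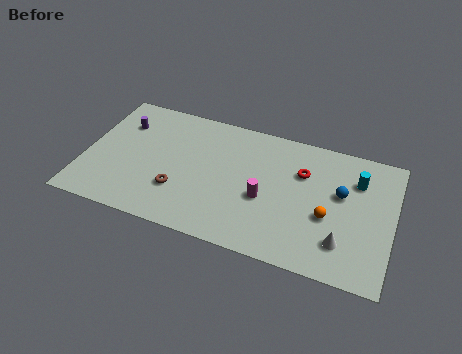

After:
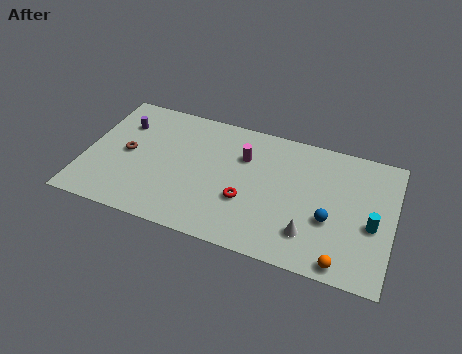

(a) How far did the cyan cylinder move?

3.0

From (15.0, 6.7) to (16.0, 3.9), the cyan cylinder covered √(1.0² + 2.8²) ≈ 3.0 units.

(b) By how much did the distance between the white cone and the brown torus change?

+1.6

The distance was about 9.1 in the first image and 10.7 in the second, so they moved 1.6 units further apart.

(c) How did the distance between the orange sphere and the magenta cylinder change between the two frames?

+4.6

The distance was about 3.5 in the first image and 8.1 in the second, so they moved 4.6 units further apart.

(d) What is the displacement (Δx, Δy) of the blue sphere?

(-0.5, -2.0)

From the two frames, the blue sphere sits at roughly (14.2, 5.5) before and (13.7, 3.5) after.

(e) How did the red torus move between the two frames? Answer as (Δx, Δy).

(-2.9, -3.0)

The red torus started near (12.0, 6.3) and ended near (9.1, 3.3).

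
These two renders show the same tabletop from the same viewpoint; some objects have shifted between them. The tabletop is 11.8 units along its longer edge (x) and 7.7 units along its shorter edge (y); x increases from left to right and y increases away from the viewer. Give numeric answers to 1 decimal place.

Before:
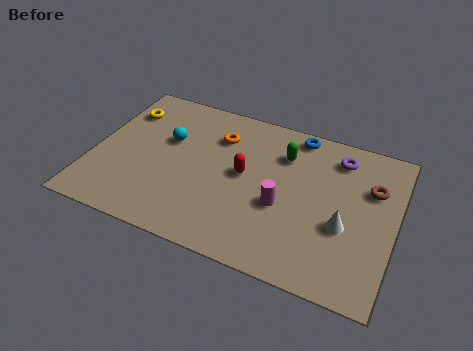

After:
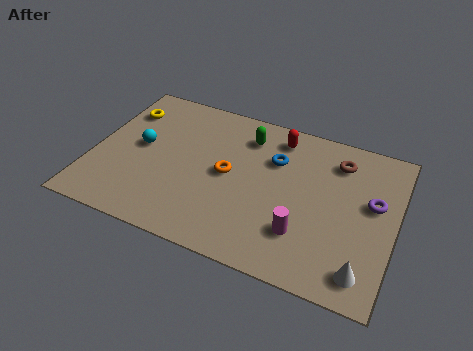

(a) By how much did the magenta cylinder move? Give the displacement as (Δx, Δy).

(0.9, -1.0)

The magenta cylinder was at about (7.5, 3.1) and moved to about (8.4, 2.1).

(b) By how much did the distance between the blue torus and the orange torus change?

-1.0

They were about 3.2 units apart before and 2.2 after — 1.0 units closer together.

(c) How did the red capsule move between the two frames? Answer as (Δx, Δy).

(1.1, 2.4)

The red capsule started near (5.9, 4.1) and ended near (7.0, 6.5).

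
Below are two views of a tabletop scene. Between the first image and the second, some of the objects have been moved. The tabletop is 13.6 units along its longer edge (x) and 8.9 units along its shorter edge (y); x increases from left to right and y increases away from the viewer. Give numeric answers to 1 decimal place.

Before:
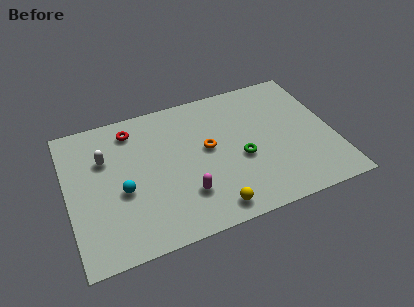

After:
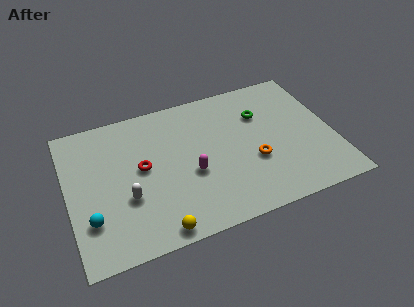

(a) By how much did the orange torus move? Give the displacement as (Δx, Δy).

(2.2, -1.6)

The orange torus started near (7.2, 4.9) and ended near (9.4, 3.3).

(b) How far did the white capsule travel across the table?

2.9

From (2.0, 6.0) to (2.9, 3.2), the white capsule covered √(0.9² + 2.8²) ≈ 2.9 units.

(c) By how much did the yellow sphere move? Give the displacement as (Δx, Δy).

(-2.8, -0.3)

The yellow sphere was at about (7.0, 1.1) and moved to about (4.2, 0.8).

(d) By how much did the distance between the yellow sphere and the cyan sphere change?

-1.4

The distance was about 5.0 in the first image and 3.6 in the second, so they moved 1.4 units closer together.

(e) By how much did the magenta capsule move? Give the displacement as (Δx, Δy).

(0.4, 1.2)

From the two frames, the magenta capsule sits at roughly (5.8, 2.4) before and (6.2, 3.6) after.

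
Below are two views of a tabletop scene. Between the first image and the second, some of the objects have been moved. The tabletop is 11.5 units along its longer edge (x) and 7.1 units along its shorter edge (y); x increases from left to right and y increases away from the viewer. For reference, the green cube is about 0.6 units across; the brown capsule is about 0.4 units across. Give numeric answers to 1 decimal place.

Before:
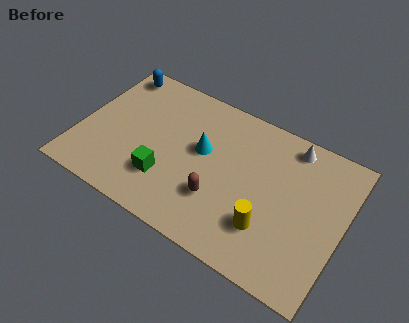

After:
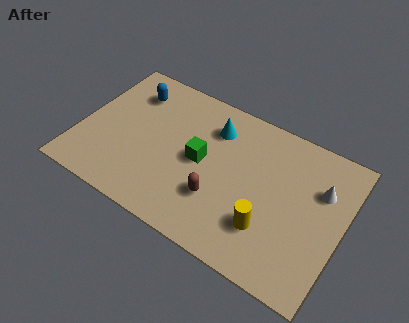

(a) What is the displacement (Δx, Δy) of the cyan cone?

(0.3, 1.3)

The cyan cone started near (5.3, 4.1) and ended near (5.6, 5.4).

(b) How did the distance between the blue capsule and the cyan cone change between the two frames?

-1.1

Before: roughly 4.8 units apart; after: 3.7. That's 1.1 units closer together.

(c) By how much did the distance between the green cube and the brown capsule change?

-0.6

Before: roughly 2.3 units apart; after: 1.7. That's 0.6 units closer together.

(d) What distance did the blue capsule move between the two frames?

1.1

The blue capsule moved from about (1.0, 6.2) to (1.9, 5.5), a distance of √(0.9² + 0.7²) ≈ 1.1.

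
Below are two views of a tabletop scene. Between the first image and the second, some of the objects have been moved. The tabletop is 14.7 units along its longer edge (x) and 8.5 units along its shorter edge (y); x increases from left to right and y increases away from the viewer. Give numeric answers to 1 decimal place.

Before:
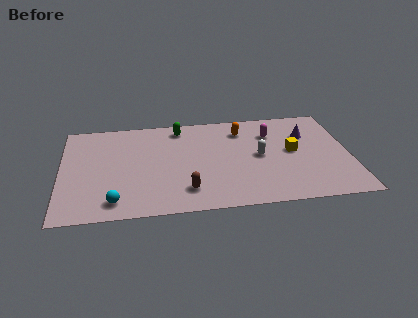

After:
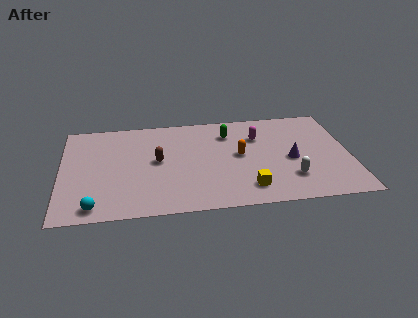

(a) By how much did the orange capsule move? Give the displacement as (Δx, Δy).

(-0.2, -2.2)

The orange capsule was at about (9.3, 6.7) and moved to about (9.1, 4.5).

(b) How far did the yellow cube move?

3.8

The yellow cube moved from about (11.8, 4.5) to (9.4, 1.6), a distance of √(2.4² + 2.9²) ≈ 3.8.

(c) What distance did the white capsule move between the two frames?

2.6

The white capsule was near (10.1, 4.3) before and (11.6, 2.2) after, so it travelled √(1.5² + 2.1²) ≈ 2.6 units.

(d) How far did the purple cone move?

2.3

From (12.6, 5.9) to (11.7, 3.8), the purple cone covered √(0.9² + 2.1²) ≈ 2.3 units.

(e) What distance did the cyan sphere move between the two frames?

1.0

The cyan sphere moved from about (2.7, 1.3) to (1.7, 1.0), a distance of √(1.0² + 0.3²) ≈ 1.0.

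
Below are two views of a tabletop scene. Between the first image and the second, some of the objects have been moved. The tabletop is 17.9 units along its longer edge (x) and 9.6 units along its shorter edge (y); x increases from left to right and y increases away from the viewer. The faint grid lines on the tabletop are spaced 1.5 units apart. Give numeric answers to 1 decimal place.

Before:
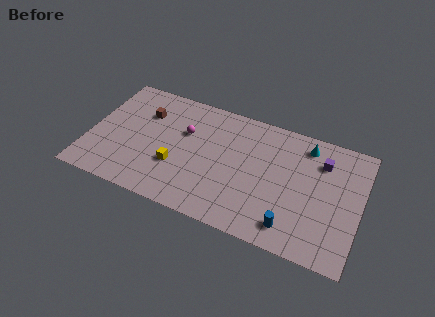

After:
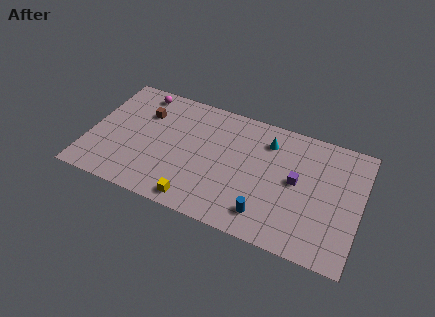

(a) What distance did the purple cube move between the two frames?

2.6

The purple cube was near (15.2, 7.2) before and (13.7, 5.1) after, so it travelled √(1.5² + 2.1²) ≈ 2.6 units.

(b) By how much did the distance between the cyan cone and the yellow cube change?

-1.9

Before: roughly 9.5 units apart; after: 7.6. That's 1.9 units closer together.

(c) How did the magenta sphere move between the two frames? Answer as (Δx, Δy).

(-3.3, 2.2)

From the two frames, the magenta sphere sits at roughly (6.2, 6.2) before and (2.9, 8.4) after.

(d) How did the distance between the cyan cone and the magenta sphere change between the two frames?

+0.6

The distance was about 8.1 in the first image and 8.7 in the second, so they moved 0.6 units further apart.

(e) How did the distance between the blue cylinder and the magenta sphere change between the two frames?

+2.4

The distance was about 8.8 in the first image and 11.2 in the second, so they moved 2.4 units further apart.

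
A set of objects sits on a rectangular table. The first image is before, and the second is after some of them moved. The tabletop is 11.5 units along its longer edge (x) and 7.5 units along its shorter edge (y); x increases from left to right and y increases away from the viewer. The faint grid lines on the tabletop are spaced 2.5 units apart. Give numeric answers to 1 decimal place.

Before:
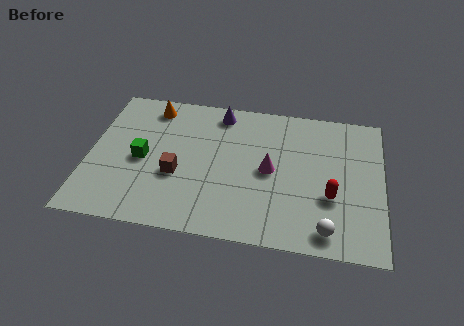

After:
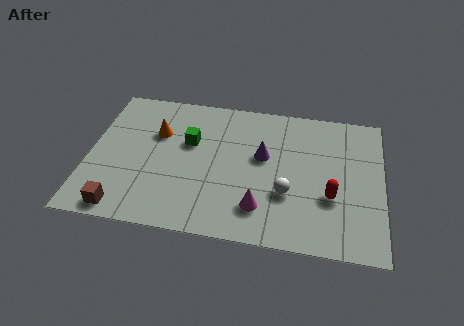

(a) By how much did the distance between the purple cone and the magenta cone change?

-0.8

They were about 3.5 units apart before and 2.7 after — 0.8 units closer together.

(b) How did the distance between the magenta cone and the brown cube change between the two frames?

+1.7

The distance was about 3.7 in the first image and 5.4 in the second, so they moved 1.7 units further apart.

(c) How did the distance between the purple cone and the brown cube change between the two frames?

+2.5

Before: roughly 3.9 units apart; after: 6.4. That's 2.5 units further apart.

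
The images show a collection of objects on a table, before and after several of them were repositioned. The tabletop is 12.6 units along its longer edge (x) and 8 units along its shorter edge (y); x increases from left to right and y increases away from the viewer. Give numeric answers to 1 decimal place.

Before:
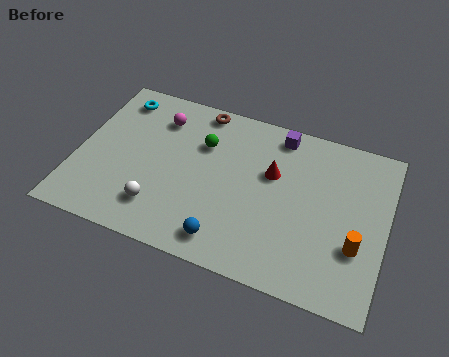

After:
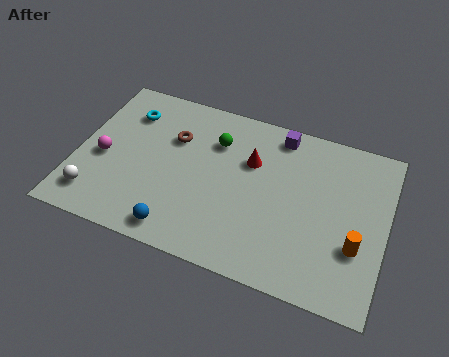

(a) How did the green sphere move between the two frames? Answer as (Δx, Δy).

(0.5, 0.3)

From the two frames, the green sphere sits at roughly (5.0, 5.5) before and (5.5, 5.8) after.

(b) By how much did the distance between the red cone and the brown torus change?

-0.7

The distance was about 3.9 in the first image and 3.2 in the second, so they moved 0.7 units closer together.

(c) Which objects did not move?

the orange cylinder and the purple cube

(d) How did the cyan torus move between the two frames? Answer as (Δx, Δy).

(0.5, -0.6)

From the two frames, the cyan torus sits at roughly (1.3, 6.7) before and (1.8, 6.1) after.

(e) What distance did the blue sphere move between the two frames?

1.9

From (6.4, 1.2) to (4.5, 1.0), the blue sphere covered √(1.9² + 0.2²) ≈ 1.9 units.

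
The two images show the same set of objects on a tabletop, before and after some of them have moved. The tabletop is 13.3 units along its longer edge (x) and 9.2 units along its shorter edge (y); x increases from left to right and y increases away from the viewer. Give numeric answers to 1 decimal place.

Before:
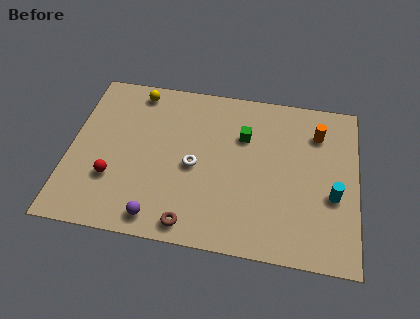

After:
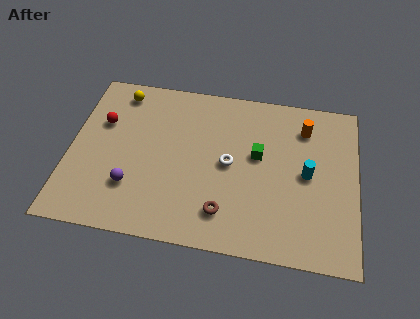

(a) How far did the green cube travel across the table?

1.2

The green cube moved from about (8.0, 6.3) to (8.7, 5.3), a distance of √(0.7² + 1.0²) ≈ 1.2.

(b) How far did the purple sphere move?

2.0

From (4.3, 1.1) to (3.0, 2.6), the purple sphere covered √(1.3² + 1.5²) ≈ 2.0 units.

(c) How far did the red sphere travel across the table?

3.2

The red sphere moved from about (2.1, 2.9) to (1.4, 6.0), a distance of √(0.7² + 3.1²) ≈ 3.2.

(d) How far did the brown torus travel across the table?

1.7

From (5.8, 1.0) to (7.3, 1.9), the brown torus covered √(1.5² + 0.9²) ≈ 1.7 units.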